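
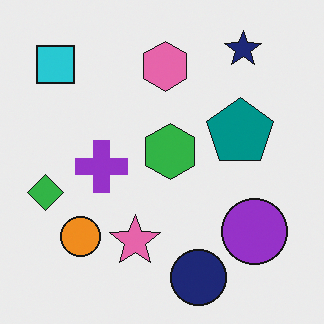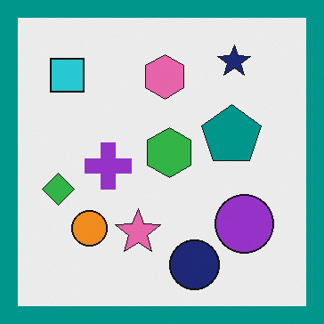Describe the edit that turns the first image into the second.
The second image is the first framed with a teal border.

A solid teal frame runs around the edge of the second image, with the content slightly shrunk inside it.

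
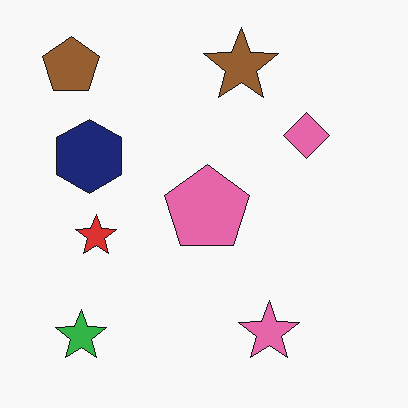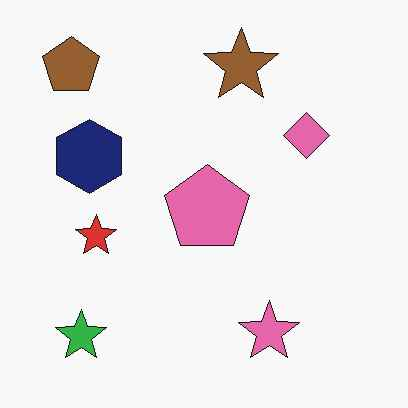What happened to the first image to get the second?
JPEG-compressed with visible artifacts.

Blocky 8×8 compression artifacts appear around shape edges and the flat background shows ringing — characteristic JPEG degradation.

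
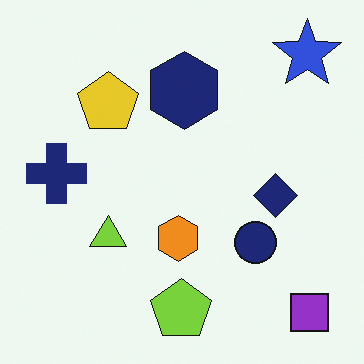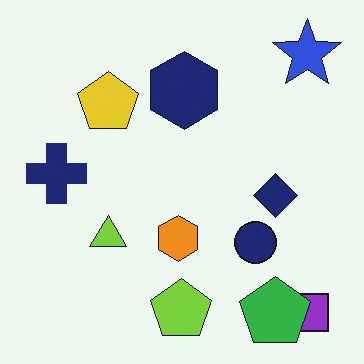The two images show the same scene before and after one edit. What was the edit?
This is the original image overlaid with an additional green pentagon.

A green pentagon appears in the second image that is absent from the first.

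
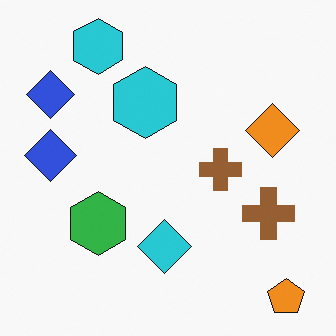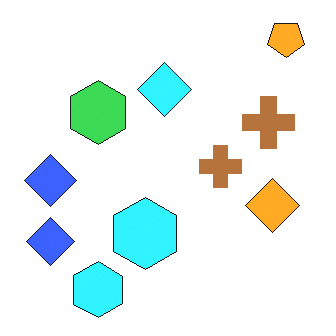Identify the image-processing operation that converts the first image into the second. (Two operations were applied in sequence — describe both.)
The transformation is: flipped vertically (top ↔ bottom), then brightened a little.

The orange pentagon is in the bottom-right of the first image and the top-right of the second — shapes on opposite sides of the horizontal midline have swapped in a mirror flip. Every pixel — background and shapes alike — is uniformly brightened.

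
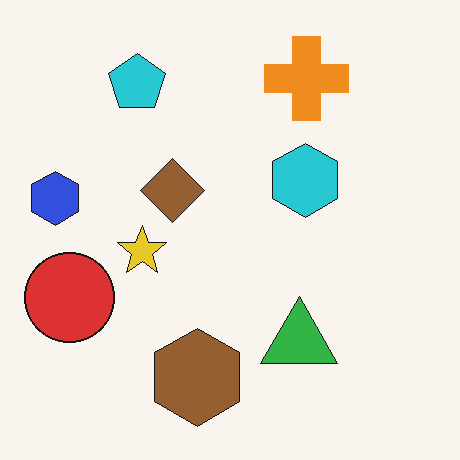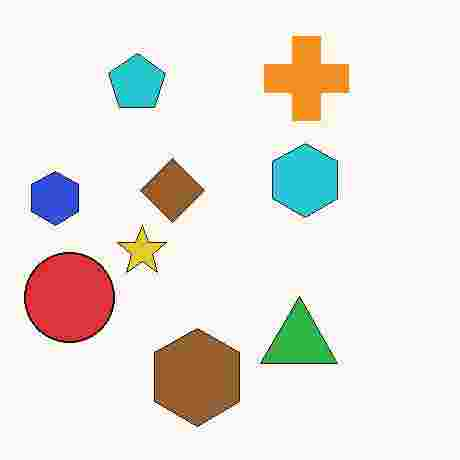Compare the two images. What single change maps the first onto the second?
This is the original image heavily JPEG-compressed with obvious blocking artifacts.

Blocky 8×8 compression artifacts appear around shape edges and the flat background shows ringing — characteristic JPEG degradation.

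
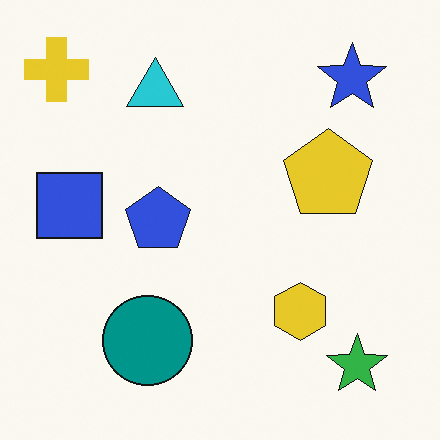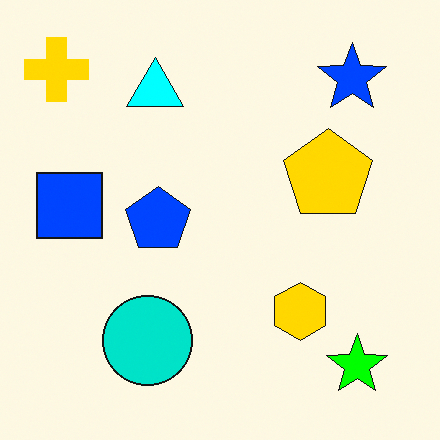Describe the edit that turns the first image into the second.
The second image is the first heavily oversaturated.

All colors are more vivid — a global saturation change.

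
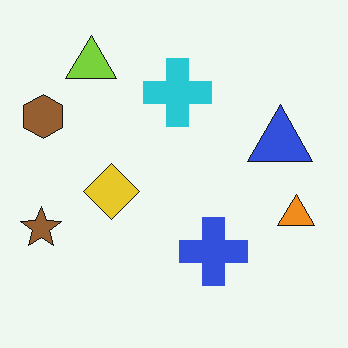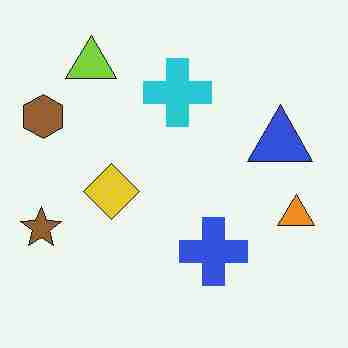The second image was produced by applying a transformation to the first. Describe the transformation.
It was degraded with heavy JPEG compression.

Blocky 8×8 compression artifacts appear around shape edges and the flat background shows ringing — characteristic JPEG degradation.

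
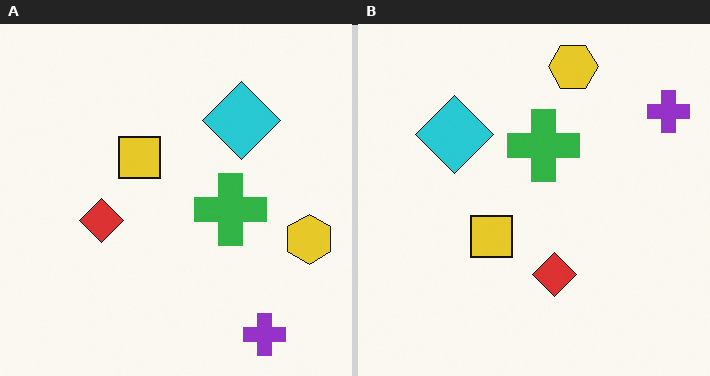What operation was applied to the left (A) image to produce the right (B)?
Rotated 90° counter-clockwise.

The purple cross sits in the bottom-right of the left (A) image and the top-right of the right (B) — consistent with a whole-image 90° counter-clockwise rotation.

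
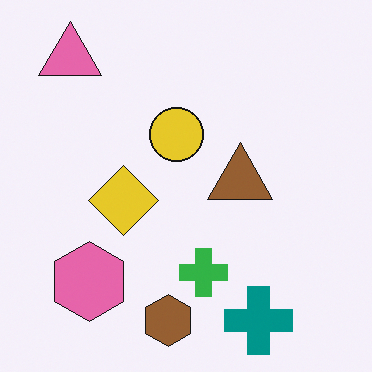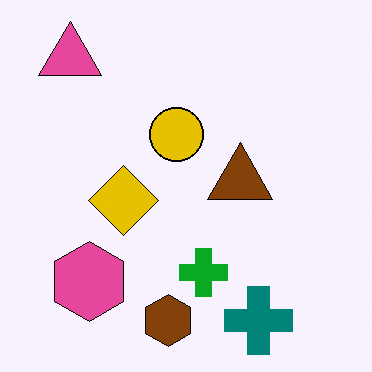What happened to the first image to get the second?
The image was given slightly increased contrast.

Tones are pushed away from mid-grey across the whole image — a global contrast change.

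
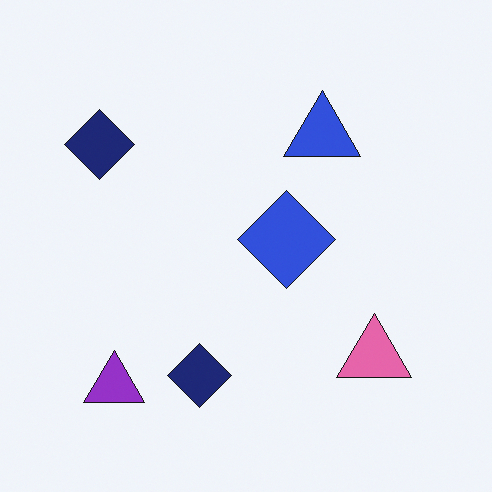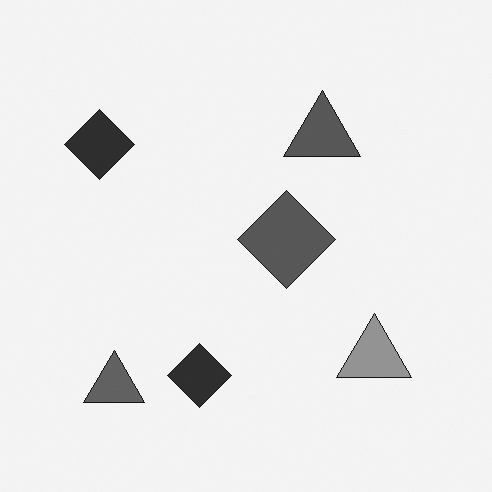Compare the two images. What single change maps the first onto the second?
The image was converted to grayscale.

All color is removed — every shape is now a shade of grey.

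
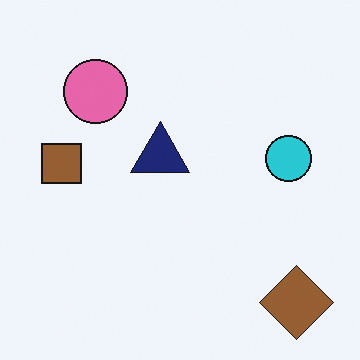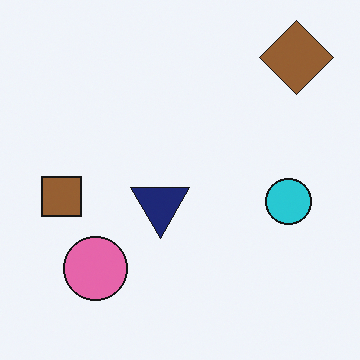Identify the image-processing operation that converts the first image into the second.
This is the original image flipped vertically (top ↔ bottom).

The brown diamond is in the bottom-right of the first image and the top-right of the second — shapes on opposite sides of the horizontal midline have swapped in a mirror flip.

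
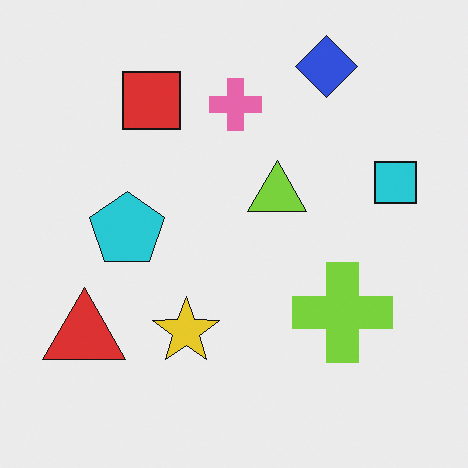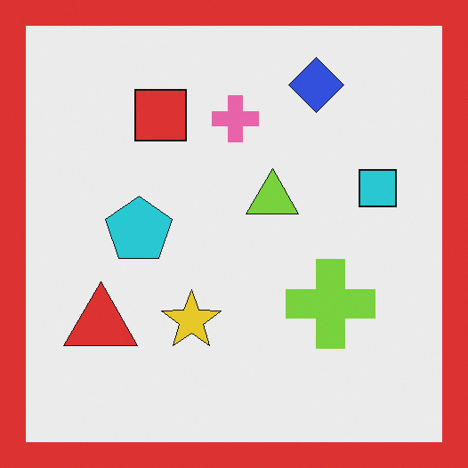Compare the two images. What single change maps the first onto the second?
Framed with a red border.

A solid red frame runs around the edge of the second image, with the content slightly shrunk inside it.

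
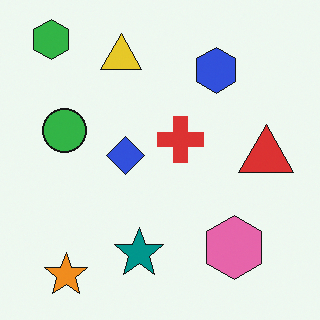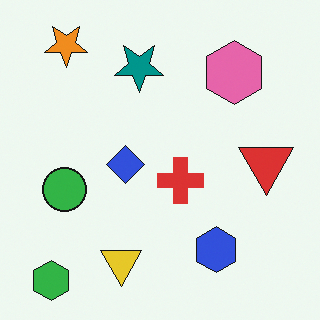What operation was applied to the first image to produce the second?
The transformation is: flipped vertically (top ↔ bottom).

The green hexagon is in the top-left of the first image and the bottom-left of the second — shapes on opposite sides of the horizontal midline have swapped in a mirror flip.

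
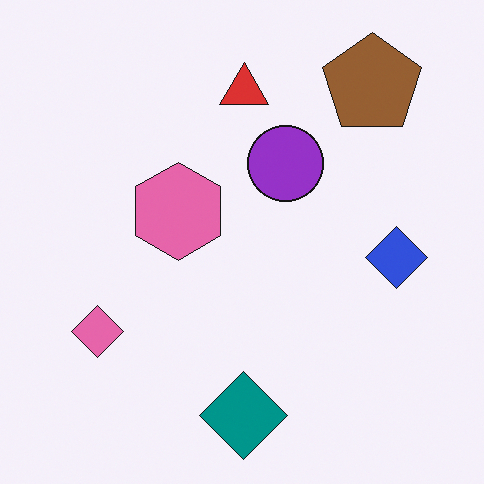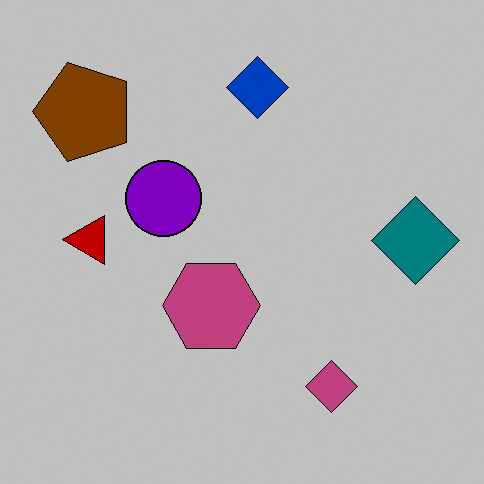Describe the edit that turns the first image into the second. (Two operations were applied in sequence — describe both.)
The second image is the first heavily posterized to just a handful of flat colors, then rotated 90° counter-clockwise.

Each flat color has snapped to a coarser quantized level — most visibly, the near-white background has dropped to a flat grey. The brown pentagon sits in the top-right of the first image and the top-left of the second — consistent with a whole-image 90° counter-clockwise rotation.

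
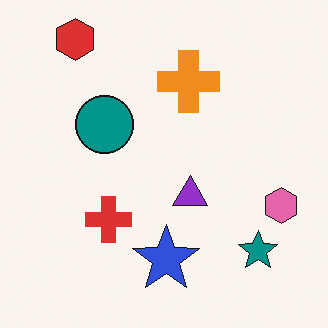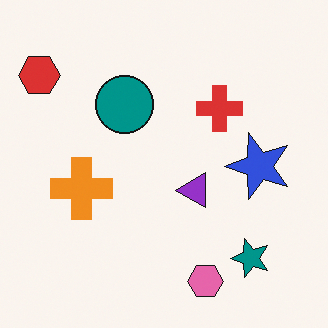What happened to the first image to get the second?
The second image is the first transposed (reflected across the top-left ↔ bottom-right diagonal).

Shapes have swapped their row and column positions — what was in the top-right is now in the bottom-left — a diagonal reflection.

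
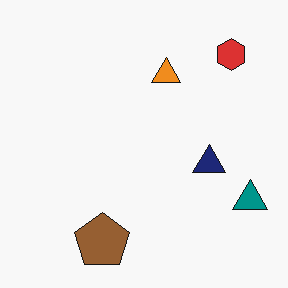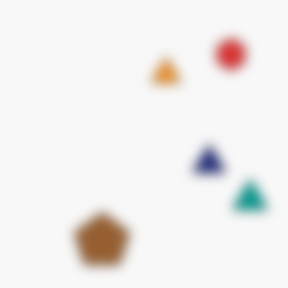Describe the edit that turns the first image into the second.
The image was heavily blurred.

Shape edges and outlines are uniformly softened across the whole image.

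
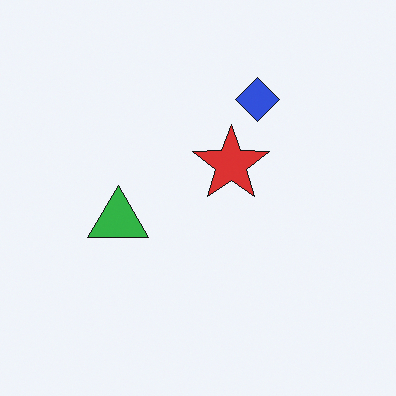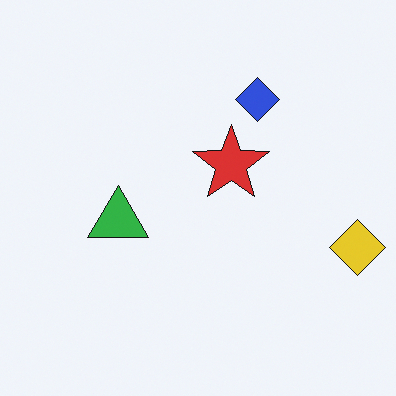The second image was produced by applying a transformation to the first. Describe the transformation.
The second image is the first overlaid with an additional yellow diamond.

A yellow diamond appears in the second image that is absent from the first.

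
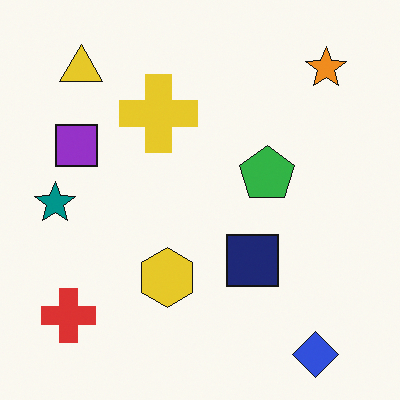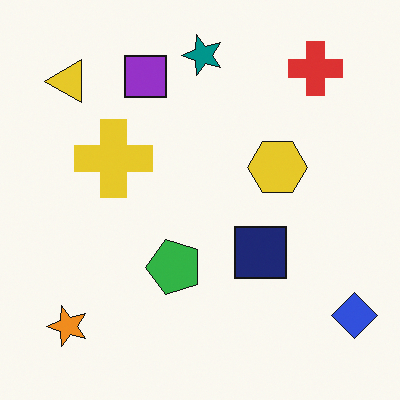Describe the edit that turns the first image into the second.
The second image is the first transposed (reflected across the top-left ↔ bottom-right diagonal).

Shapes have swapped their row and column positions — what was in the top-right is now in the bottom-left — a diagonal reflection.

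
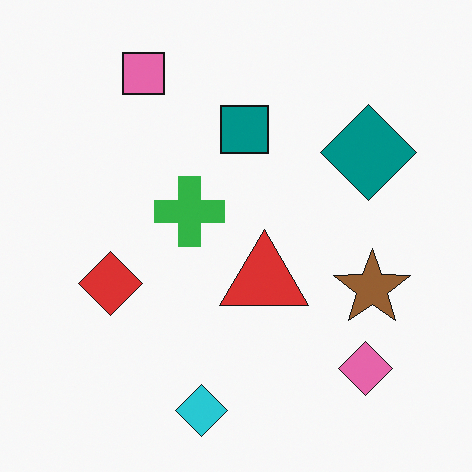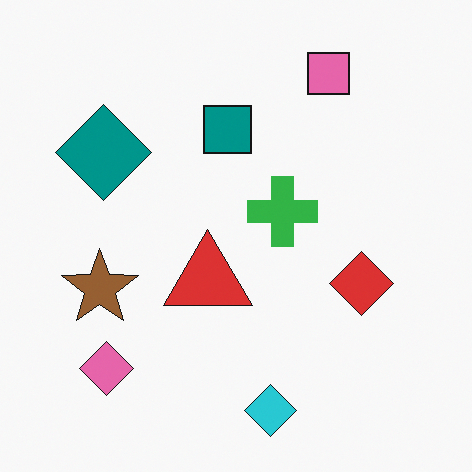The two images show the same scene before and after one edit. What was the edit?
It was flipped horizontally (left ↔ right).

The brown star is in the right of the first image and the left of the second — shapes on opposite sides of the vertical midline have swapped in a mirror flip.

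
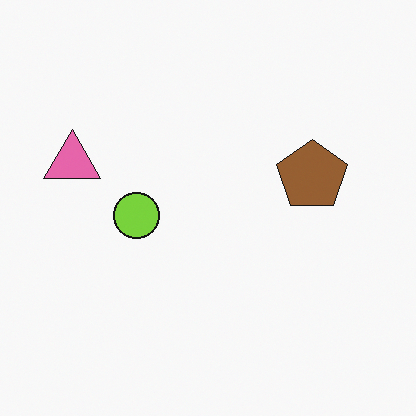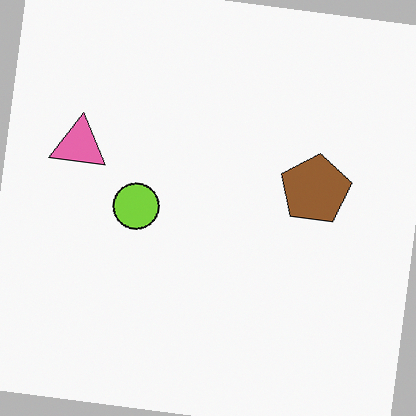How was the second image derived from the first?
It was rotated clockwise by a small amount.

Every shape is tilted by the same angle and the image corners show triangular fill wedges — a whole-image rotation by a non-right angle.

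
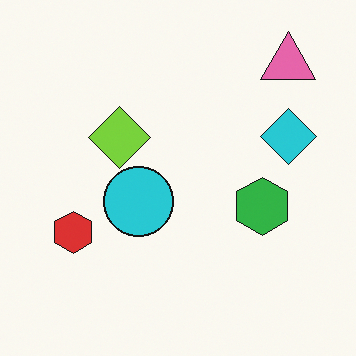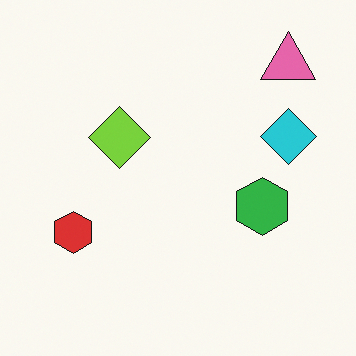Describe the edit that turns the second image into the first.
The image was overlaid with an additional cyan circle.

A cyan circle appears in the first image that is absent from the second.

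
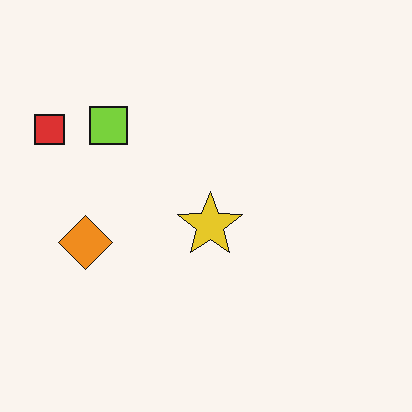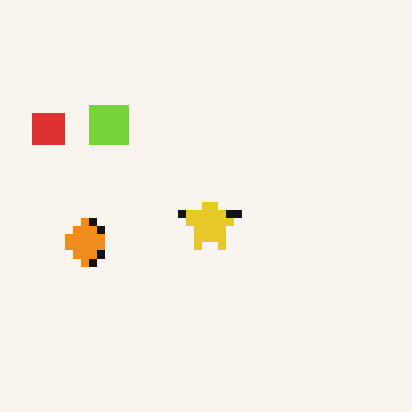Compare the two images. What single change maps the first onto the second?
The image was moderately pixelated.

Shapes are reduced to large square blocks; fine edges and outlines are lost — a downscale-then-upscale (mosaic) effect.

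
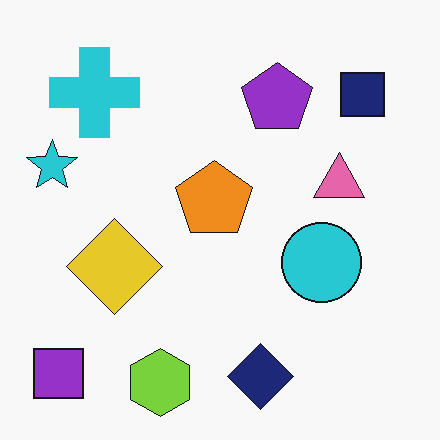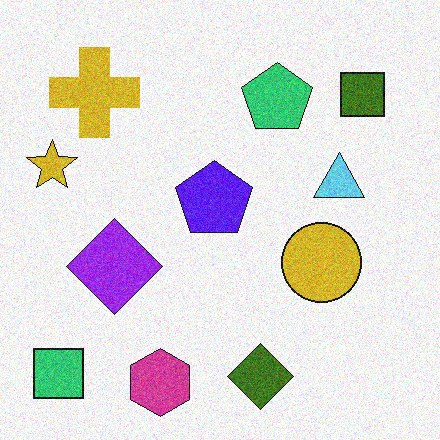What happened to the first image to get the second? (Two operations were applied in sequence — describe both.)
The image was hue-shifted by a large amount, then degraded with moderate additive noise.

Every shape's color has rotated by the same amount around the hue wheel — a uniform hue shift. Random speckle covers the whole image, including the flat background.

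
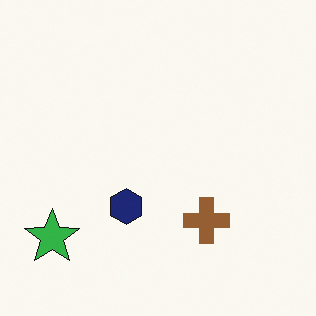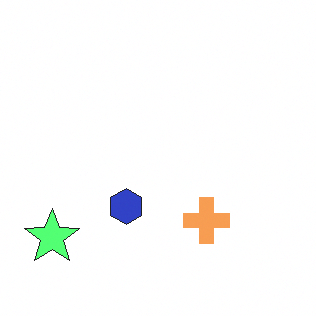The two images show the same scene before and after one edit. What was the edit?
This is the original image brightened a lot.

Every pixel — background and shapes alike — is uniformly brightened.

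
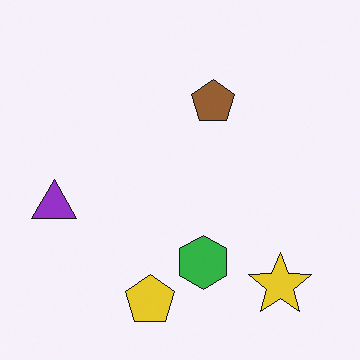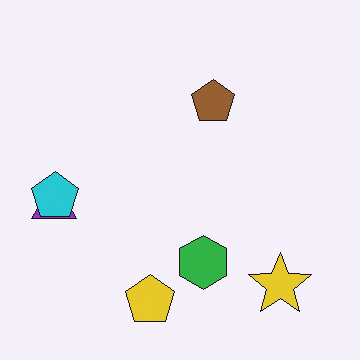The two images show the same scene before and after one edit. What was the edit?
This is the original image overlaid with an additional cyan pentagon.

A cyan pentagon appears in the second image that is absent from the first.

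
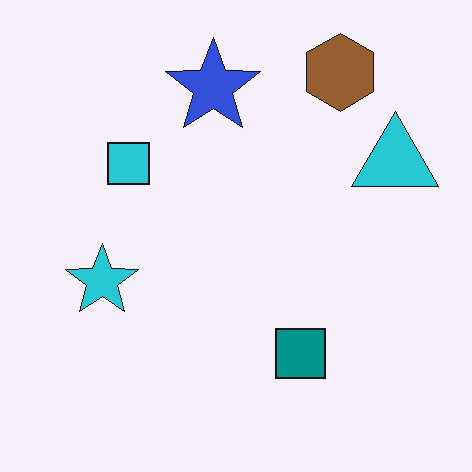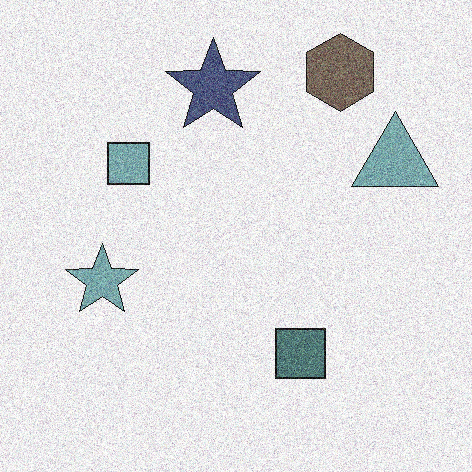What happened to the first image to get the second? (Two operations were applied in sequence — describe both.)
This is the original image degraded with heavy additive noise, then made much more muted (saturation change).

Random speckle covers the whole image, including the flat background. All colors are more muted and greyish — a global saturation change.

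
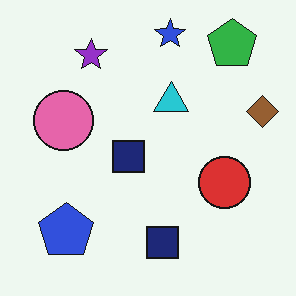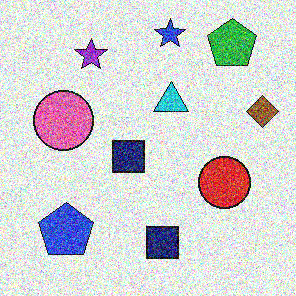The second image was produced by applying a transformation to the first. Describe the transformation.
The image was degraded with heavy additive noise.

Random speckle covers the whole image, including the flat background.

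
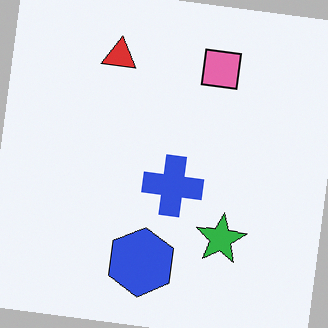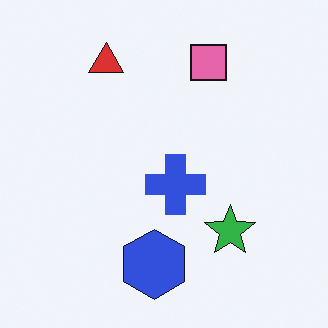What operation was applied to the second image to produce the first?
Rotated clockwise by a slight angle.

Every shape is tilted by the same angle and the image corners show triangular fill wedges — a whole-image rotation by a non-right angle.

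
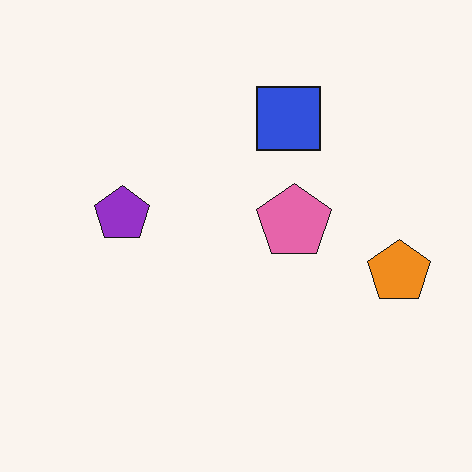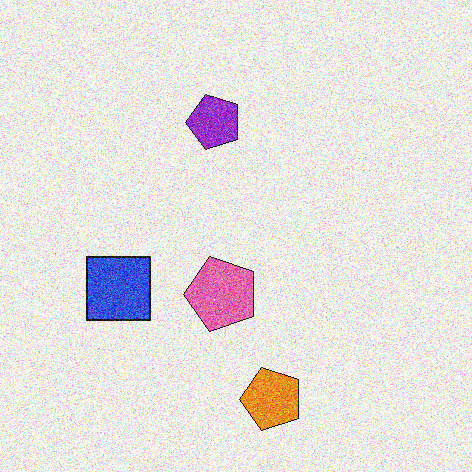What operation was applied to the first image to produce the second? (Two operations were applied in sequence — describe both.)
The transformation is: transposed (reflected across the top-left ↔ bottom-right diagonal), then degraded with a thick layer of grain.

Shapes have swapped their row and column positions — what was in the top-right is now in the bottom-left — a diagonal reflection. Random speckle covers the whole image, including the flat background.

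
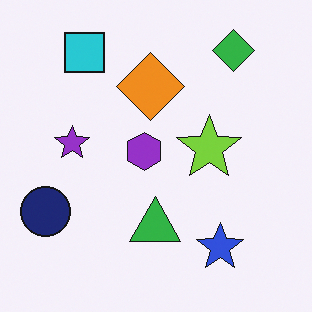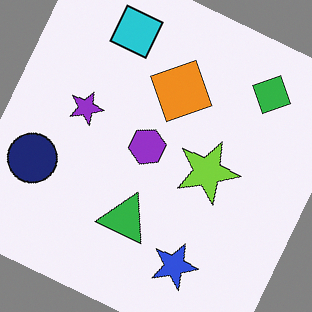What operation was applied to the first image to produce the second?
This is the original image rotated clockwise by a moderate amount.

Every shape is tilted by the same angle and the image corners show triangular fill wedges — a whole-image rotation by a non-right angle.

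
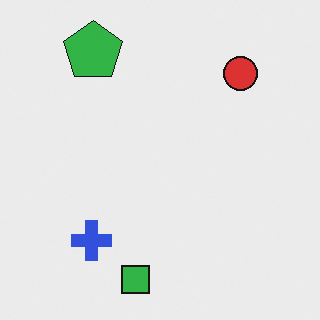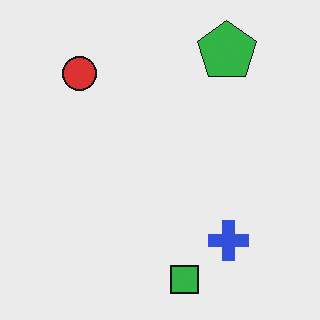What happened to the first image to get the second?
The image was flipped horizontally (left ↔ right).

The red circle is in the top-right of the first image and the top-left of the second — shapes on opposite sides of the vertical midline have swapped in a mirror flip.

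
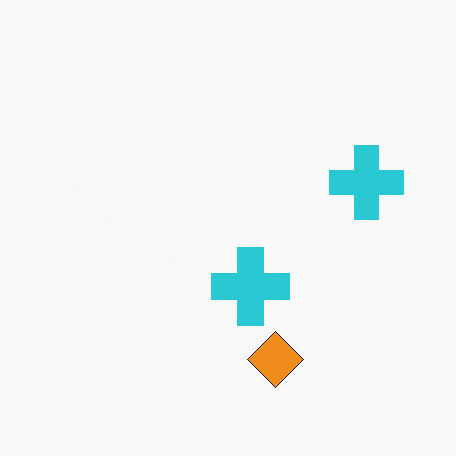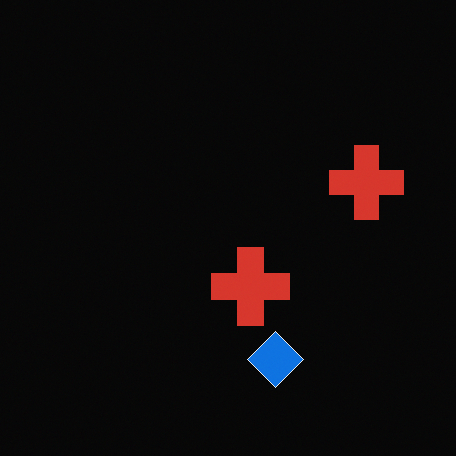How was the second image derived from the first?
Color-inverted (negative).

The light background has become dark and every shape's color is its complement — a photographic negative.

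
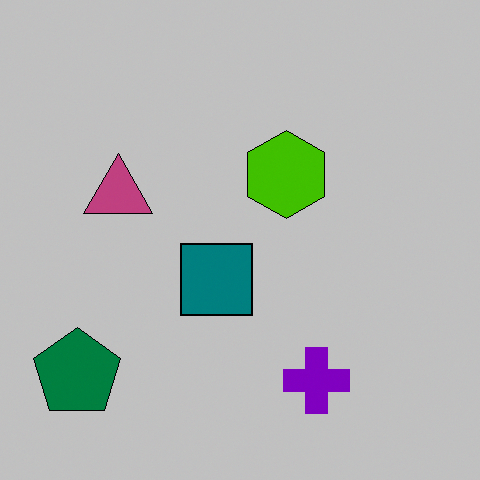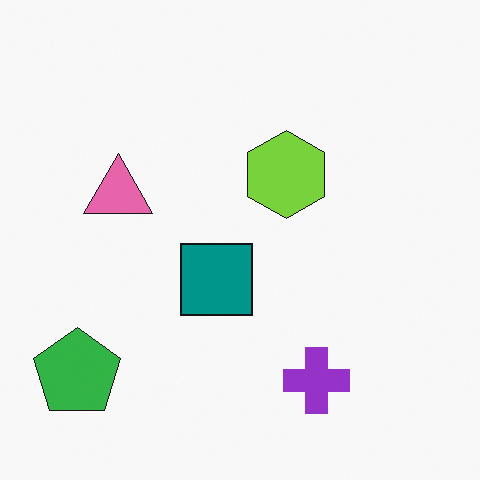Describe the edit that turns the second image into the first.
This is the original image aggressively posterized.

Each flat color has snapped to a coarser quantized level — most visibly, the near-white background has dropped to a flat grey.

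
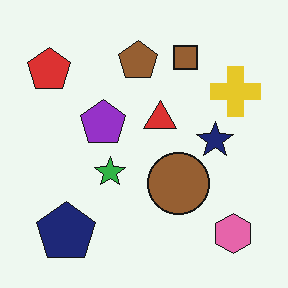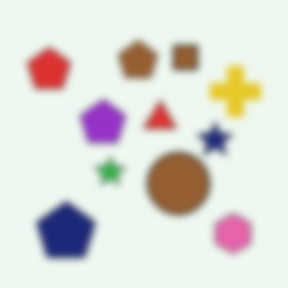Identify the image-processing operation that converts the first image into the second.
The transformation is: noticeably gaussian-blurred.

Shape edges and outlines are uniformly softened across the whole image.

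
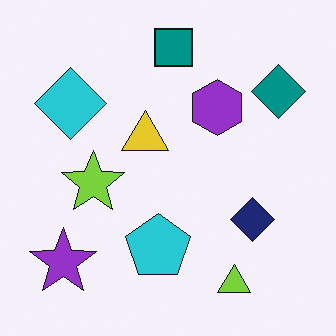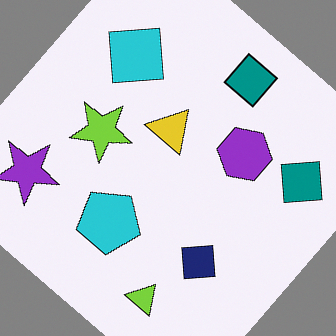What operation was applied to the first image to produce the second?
This is the original image rotated clockwise by a large amount — several tens of degrees.

Every shape is tilted by the same angle and the image corners show triangular fill wedges — a whole-image rotation by a non-right angle.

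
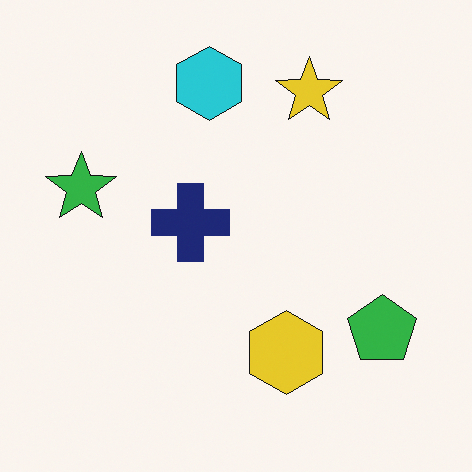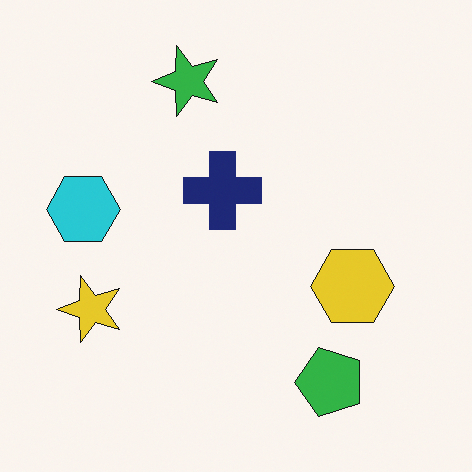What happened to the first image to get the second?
The image was transposed (reflected across the top-left ↔ bottom-right diagonal).

Shapes have swapped their row and column positions — what was in the top-right is now in the bottom-left — a diagonal reflection.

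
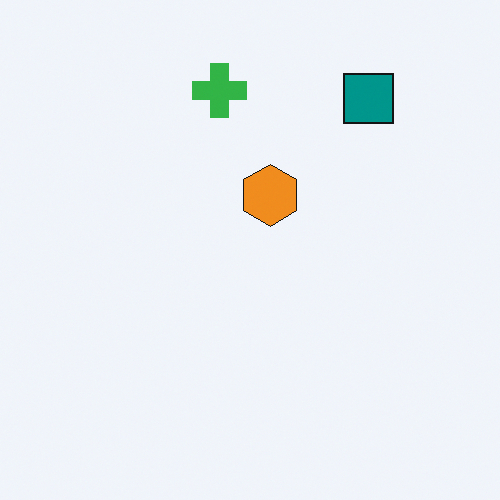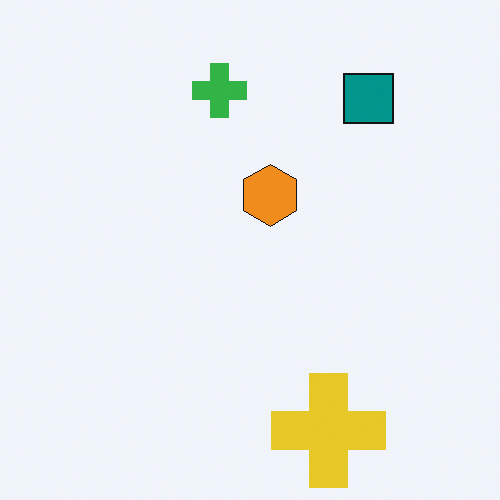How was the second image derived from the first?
The image was overlaid with an additional yellow cross.

A yellow cross appears in the second image that is absent from the first.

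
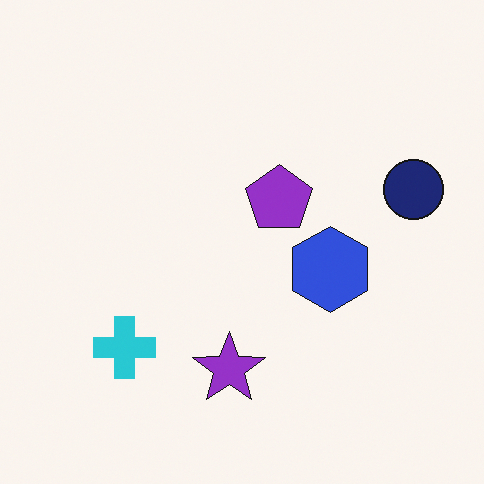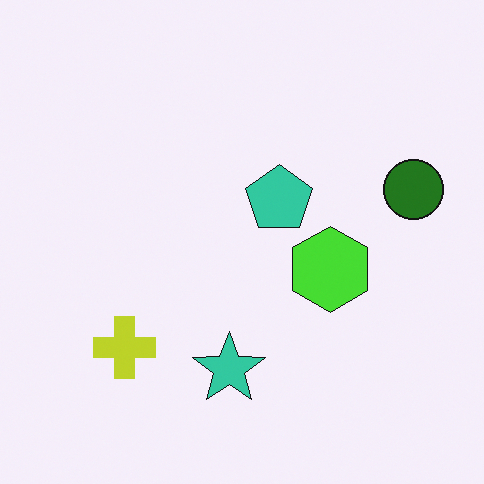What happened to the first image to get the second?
The second image is the first hue-shifted by a large amount.

Every shape's color has rotated by the same amount around the hue wheel — a uniform hue shift.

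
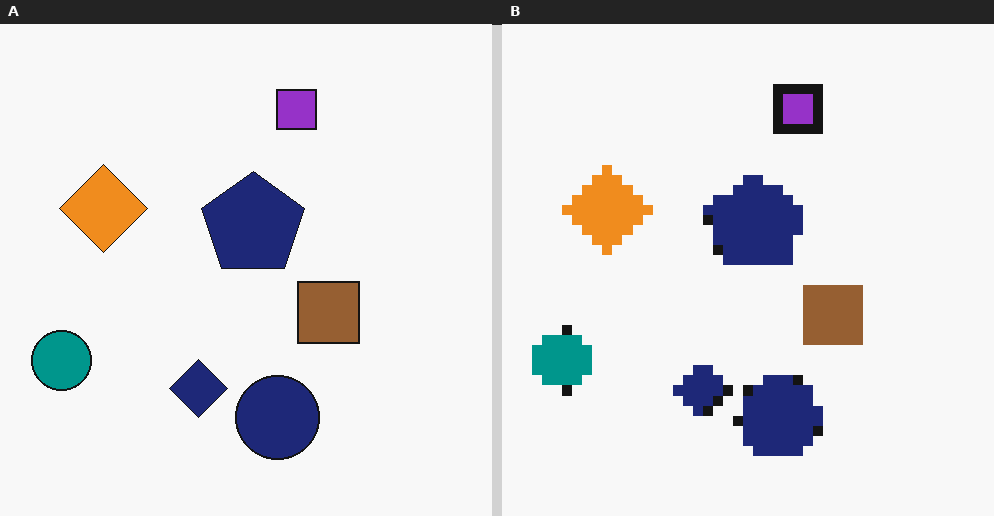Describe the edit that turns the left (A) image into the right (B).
The right (B) image is the left (A) coarsely pixelated.

Shapes are reduced to large square blocks; fine edges and outlines are lost — a downscale-then-upscale (mosaic) effect.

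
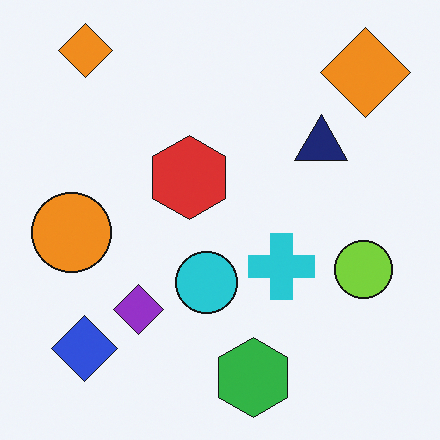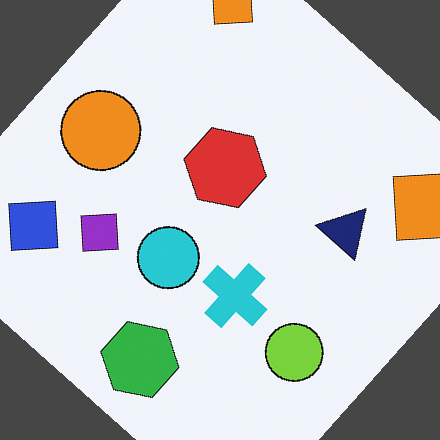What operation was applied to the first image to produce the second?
Rotated clockwise by a large amount — several tens of degrees.

Every shape is tilted by the same angle and the image corners show triangular fill wedges — a whole-image rotation by a non-right angle.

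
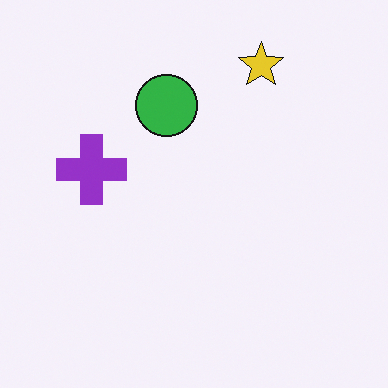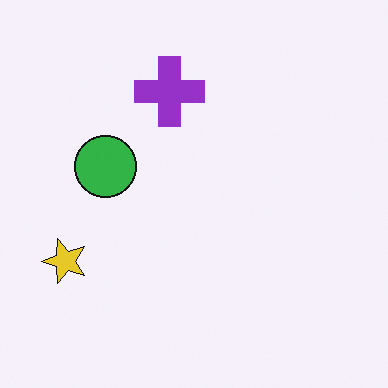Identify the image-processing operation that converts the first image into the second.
It was transposed (reflected across the top-left ↔ bottom-right diagonal).

Shapes have swapped their row and column positions — what was in the top-right is now in the bottom-left — a diagonal reflection.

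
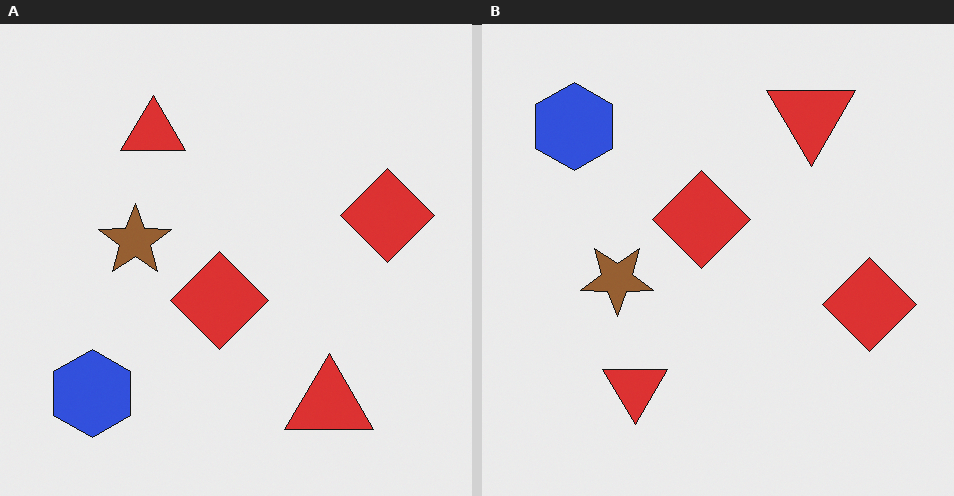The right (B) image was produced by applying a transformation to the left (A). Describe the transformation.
This is the original image flipped vertically (top ↔ bottom).

The blue hexagon is in the bottom-left of the left (A) image and the top-left of the right (B) — shapes on opposite sides of the horizontal midline have swapped in a mirror flip.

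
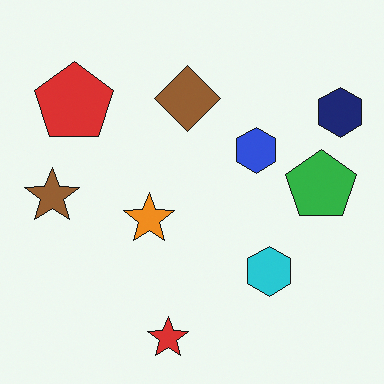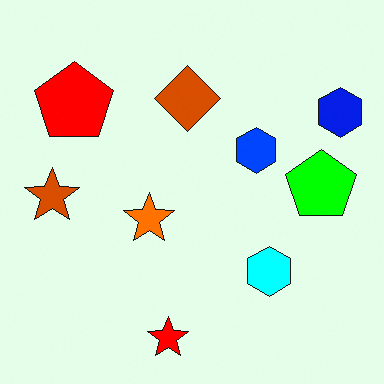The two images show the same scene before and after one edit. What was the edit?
It was heavily oversaturated.

All colors are more vivid — a global saturation change.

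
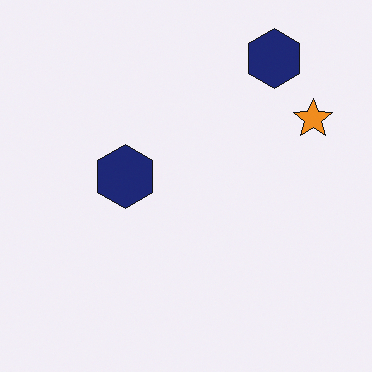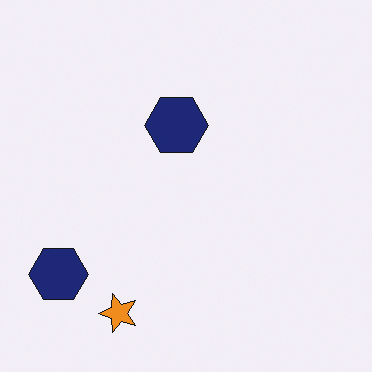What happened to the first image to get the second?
Transposed (reflected across the top-left ↔ bottom-right diagonal).

Shapes have swapped their row and column positions — what was in the top-right is now in the bottom-left — a diagonal reflection.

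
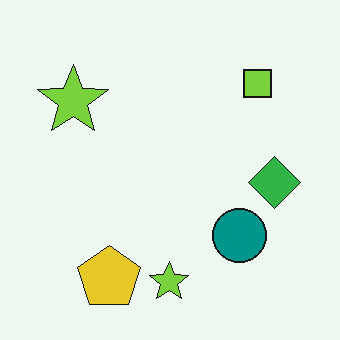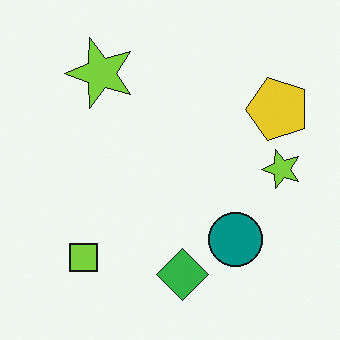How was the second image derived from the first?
It was transposed (reflected across the top-left ↔ bottom-right diagonal).

Shapes have swapped their row and column positions — what was in the top-right is now in the bottom-left — a diagonal reflection.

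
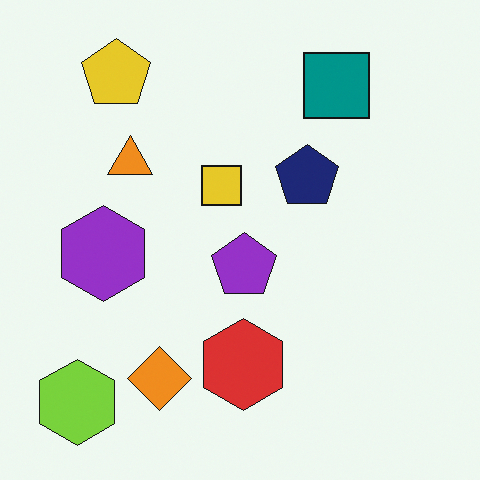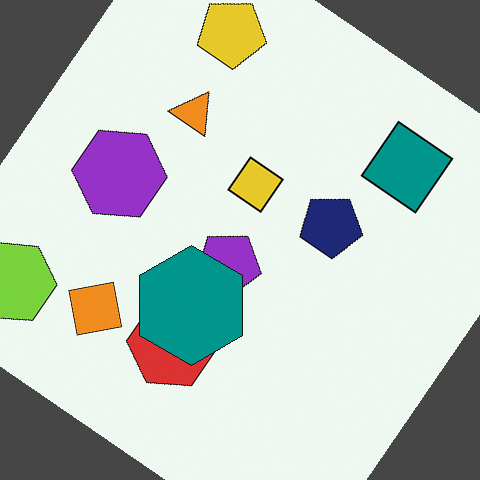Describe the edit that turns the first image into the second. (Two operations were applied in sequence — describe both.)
Rotated clockwise by a large amount — several tens of degrees, then overlaid with an additional teal hexagon.

Every shape is tilted by the same angle and the image corners show triangular fill wedges — a whole-image rotation by a non-right angle. A teal hexagon appears in the second image that is absent from the first.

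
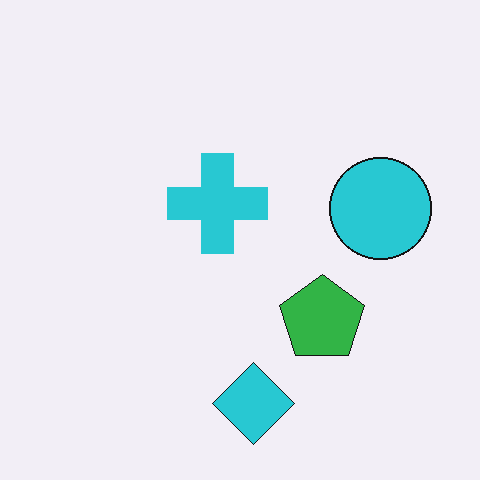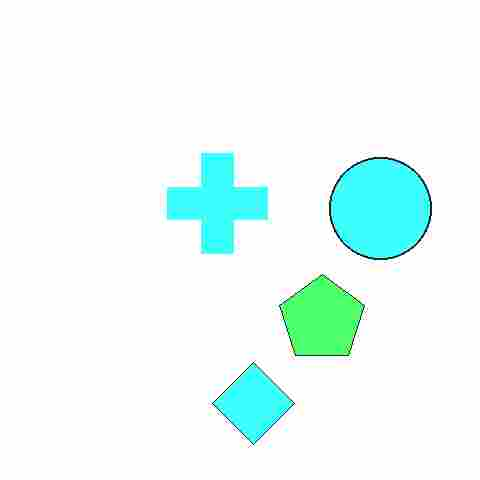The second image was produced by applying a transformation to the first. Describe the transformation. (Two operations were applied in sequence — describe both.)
It was substantially brightened, then degraded with heavy JPEG compression.

Every pixel — background and shapes alike — is uniformly brightened. Blocky 8×8 compression artifacts appear around shape edges and the flat background shows ringing — characteristic JPEG degradation.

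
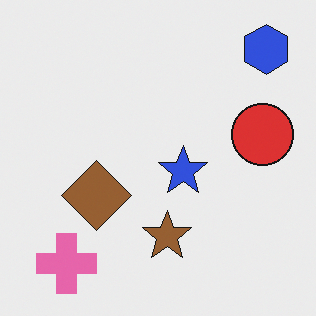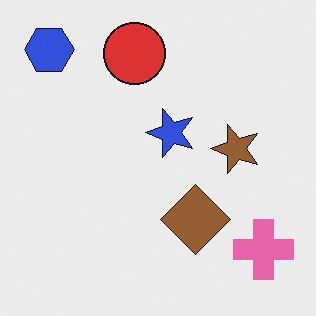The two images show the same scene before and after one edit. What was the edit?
Rotated 90° counter-clockwise.

The blue hexagon sits in the top-right of the first image and the top-left of the second — consistent with a whole-image 90° counter-clockwise rotation.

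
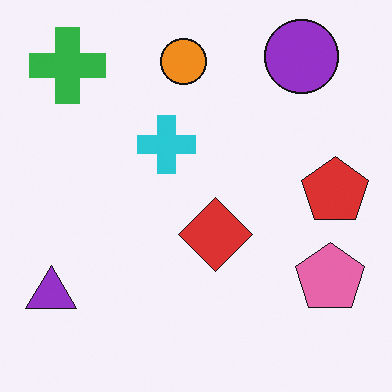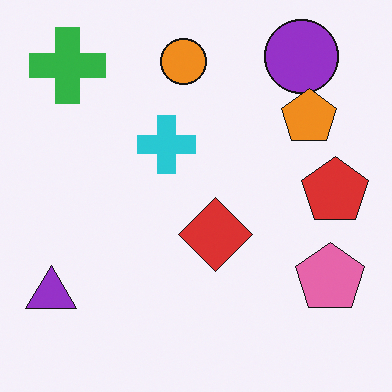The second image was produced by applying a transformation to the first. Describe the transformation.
It was overlaid with an additional orange pentagon.

An orange pentagon appears in the second image that is absent from the first.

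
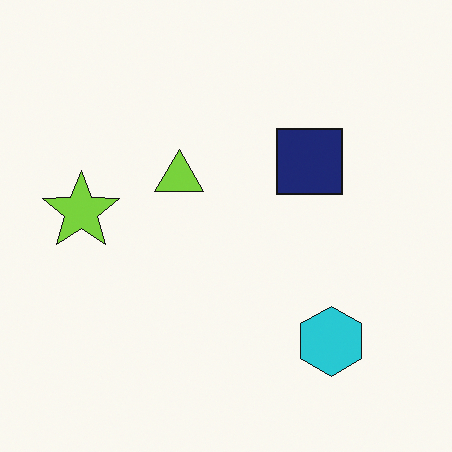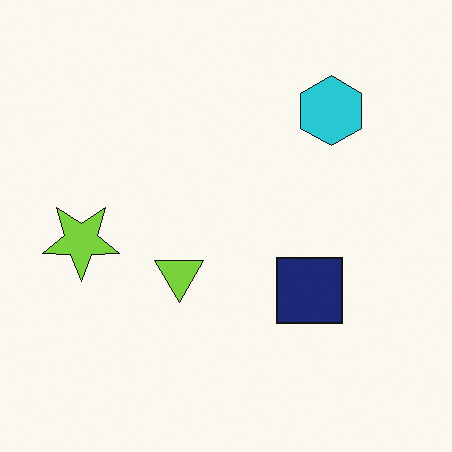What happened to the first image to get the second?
This is the original image flipped vertically (top ↔ bottom).

The cyan hexagon is in the bottom-right of the first image and the top-right of the second — shapes on opposite sides of the horizontal midline have swapped in a mirror flip.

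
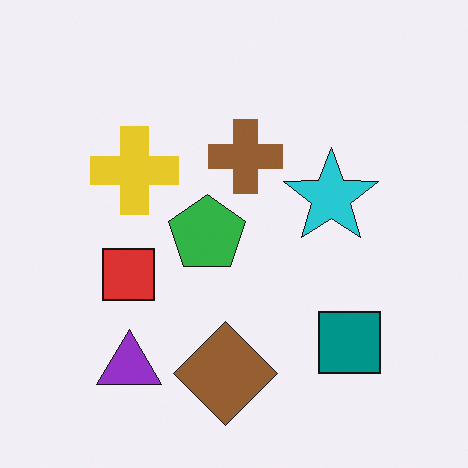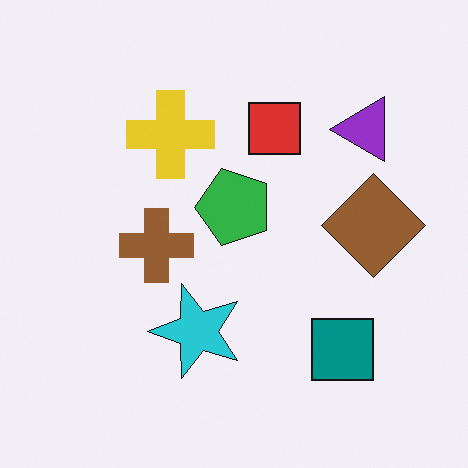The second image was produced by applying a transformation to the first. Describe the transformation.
It was transposed (reflected across the top-left ↔ bottom-right diagonal).

Shapes have swapped their row and column positions — what was in the top-right is now in the bottom-left — a diagonal reflection.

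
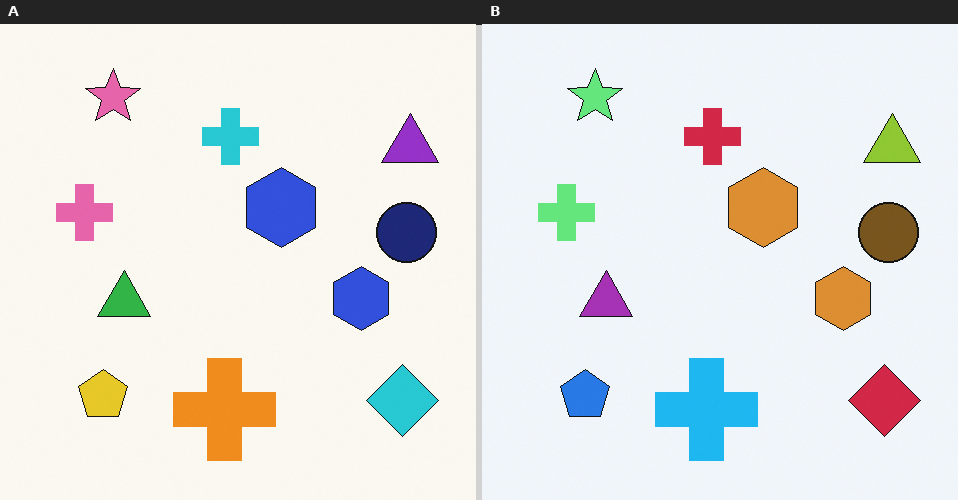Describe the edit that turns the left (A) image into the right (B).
This is the original image hue-shifted through roughly half the color wheel.

Every shape's color has rotated by the same amount around the hue wheel — a uniform hue shift.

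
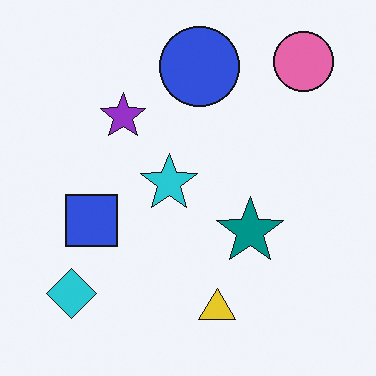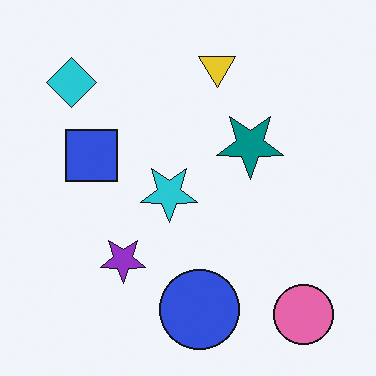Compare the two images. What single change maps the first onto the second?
The second image is the first flipped vertically (top ↔ bottom).

The pink circle is in the top-right of the first image and the bottom-right of the second — shapes on opposite sides of the horizontal midline have swapped in a mirror flip.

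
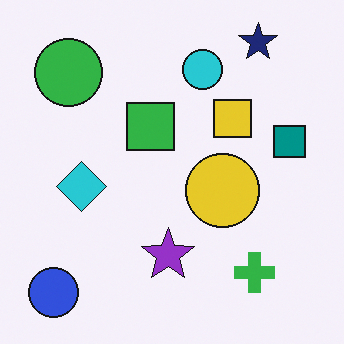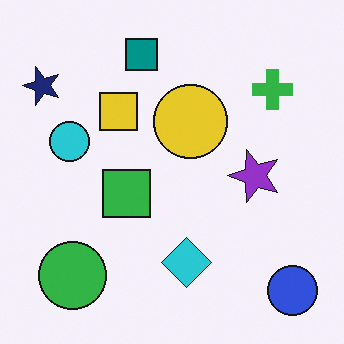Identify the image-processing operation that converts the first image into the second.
The transformation is: rotated 90° counter-clockwise.

The blue circle sits in the bottom-left of the first image and the bottom-right of the second — consistent with a whole-image 90° counter-clockwise rotation.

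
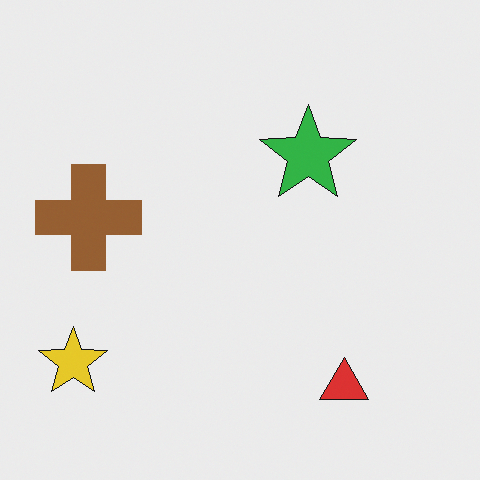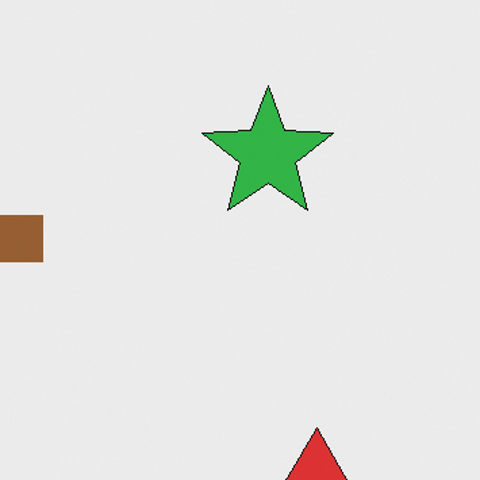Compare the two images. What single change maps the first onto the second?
The second image is the first cropped slightly and scaled back up.

The visible shapes are larger and the field of view is narrower; shapes near the original edges may be partly or wholly outside the frame — a crop-and-rescale.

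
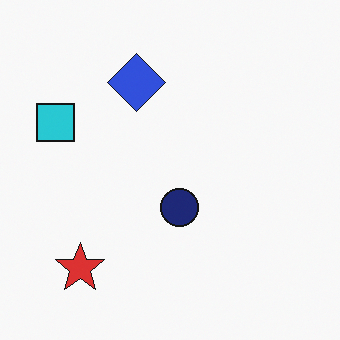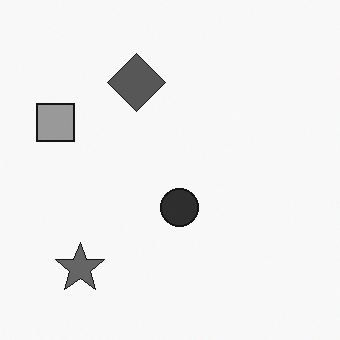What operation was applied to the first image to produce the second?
The image was converted to grayscale.

All color is removed — every shape is now a shade of grey.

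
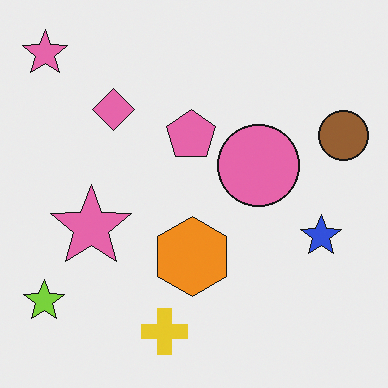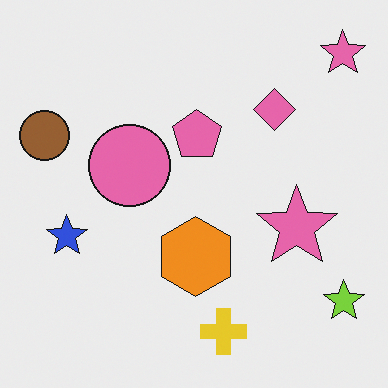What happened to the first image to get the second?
The image was flipped horizontally (left ↔ right).

The lime star is in the bottom-left of the first image and the bottom-right of the second — shapes on opposite sides of the vertical midline have swapped in a mirror flip.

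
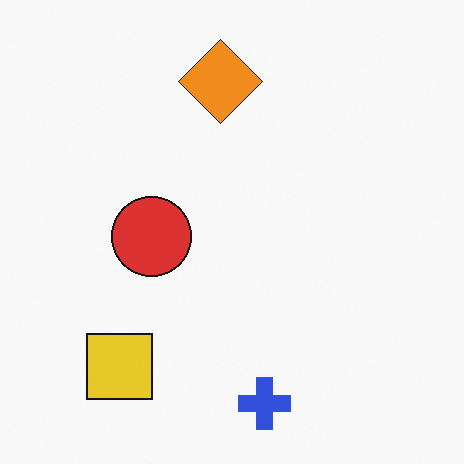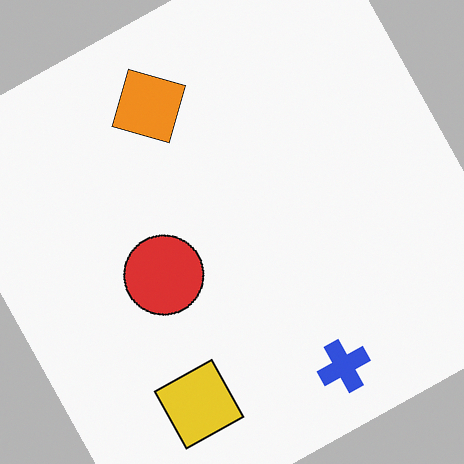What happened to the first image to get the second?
The second image is the first rotated counter-clockwise by a clearly visible amount.

Every shape is tilted by the same angle and the image corners show triangular fill wedges — a whole-image rotation by a non-right angle.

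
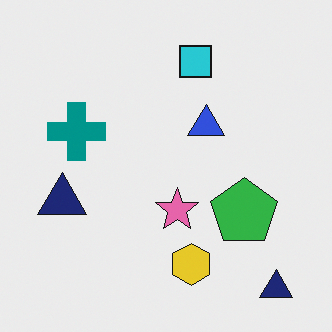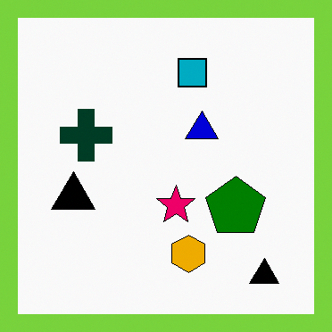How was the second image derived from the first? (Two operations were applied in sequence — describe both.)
The transformation is: given much higher contrast, then framed with a lime border.

Tones are pushed away from mid-grey across the whole image — a global contrast change. A solid lime frame runs around the edge of the second image, with the content slightly shrunk inside it.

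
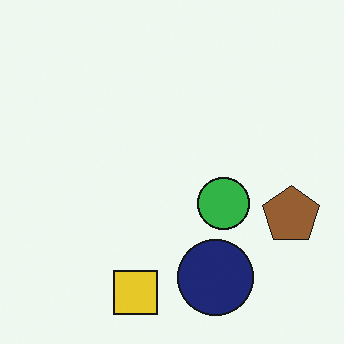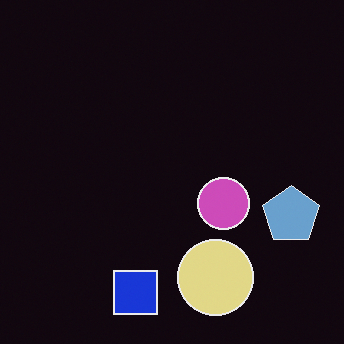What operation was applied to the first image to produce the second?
This is the original image color-inverted (negative).

The light background has become dark and every shape's color is its complement — a photographic negative.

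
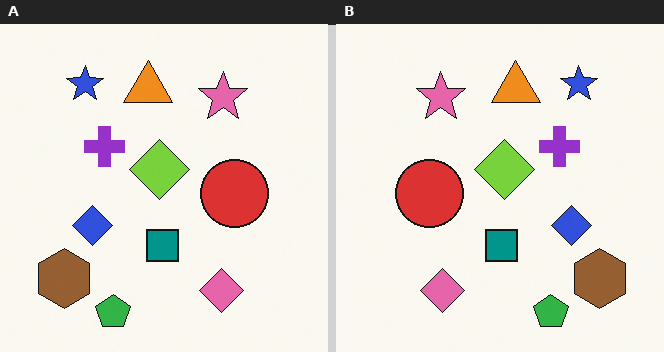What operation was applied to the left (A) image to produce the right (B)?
It was flipped horizontally (left ↔ right).

The brown hexagon is in the bottom-left of the left (A) image and the bottom-right of the right (B) — shapes on opposite sides of the vertical midline have swapped in a mirror flip.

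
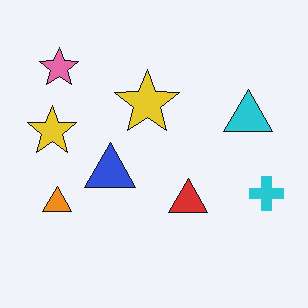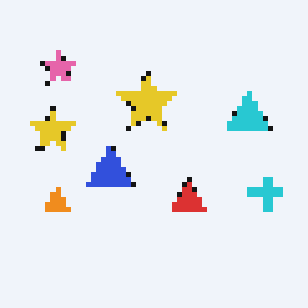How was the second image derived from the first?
This is the original image mildly pixelated.

Shapes are reduced to large square blocks; fine edges and outlines are lost — a downscale-then-upscale (mosaic) effect.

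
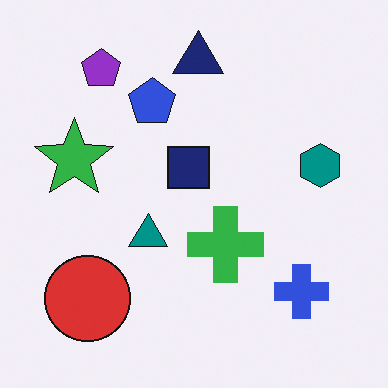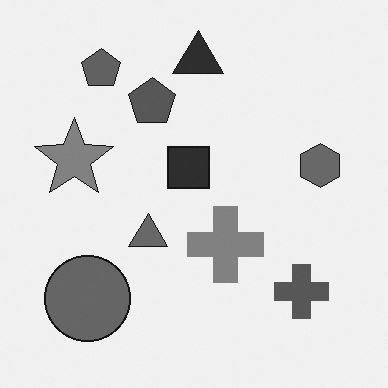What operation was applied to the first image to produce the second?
It was converted to grayscale.

All color is removed — every shape is now a shade of grey.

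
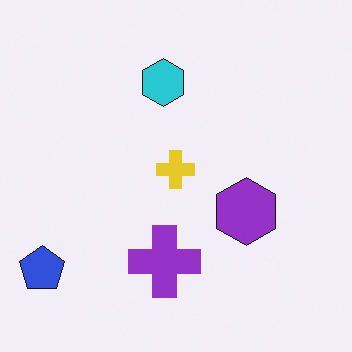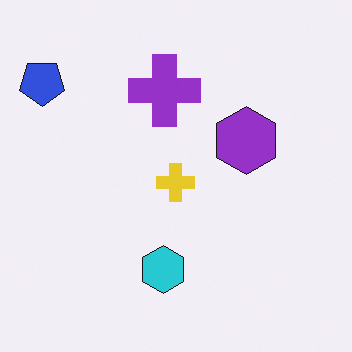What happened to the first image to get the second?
Flipped vertically (top ↔ bottom).

The cyan hexagon is in the top of the first image and the bottom of the second — shapes on opposite sides of the horizontal midline have swapped in a mirror flip.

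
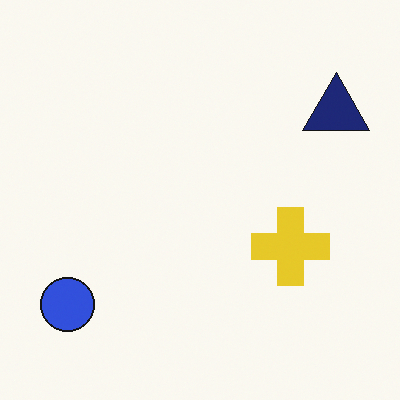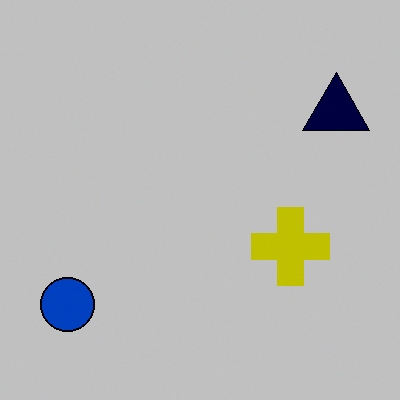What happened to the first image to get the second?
Aggressively posterized.

Each flat color has snapped to a coarser quantized level — most visibly, the near-white background has dropped to a flat grey.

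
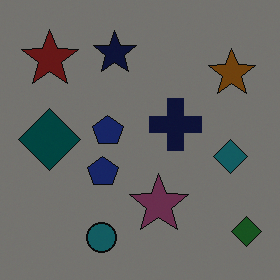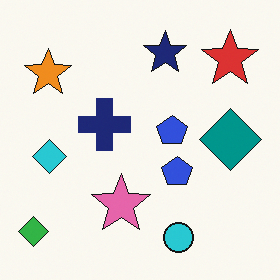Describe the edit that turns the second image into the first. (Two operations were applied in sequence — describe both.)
The transformation is: noticeably darkened, then flipped horizontally (left ↔ right).

Every pixel — background and shapes alike — is uniformly darkened. The green diamond is in the bottom-left of the second image and the bottom-right of the first — shapes on opposite sides of the vertical midline have swapped in a mirror flip.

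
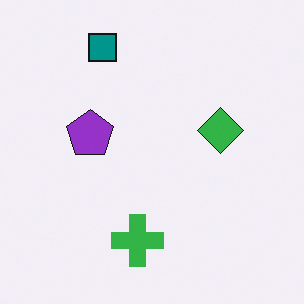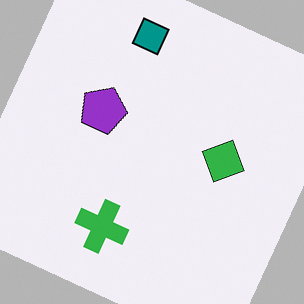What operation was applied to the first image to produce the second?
It was rotated clockwise by a clearly visible amount.

Every shape is tilted by the same angle and the image corners show triangular fill wedges — a whole-image rotation by a non-right angle.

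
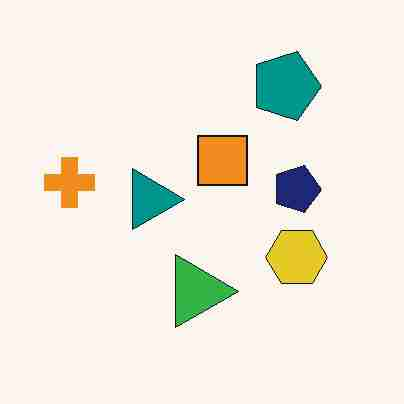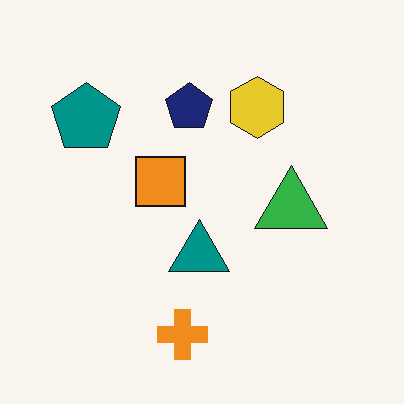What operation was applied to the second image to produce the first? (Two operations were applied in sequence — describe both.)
This is the original image rotated 90° clockwise, then heavily JPEG-compressed with obvious blocking artifacts.

The teal pentagon sits in the top-left of the second image and the top-right of the first — consistent with a whole-image 90° clockwise rotation. Blocky 8×8 compression artifacts appear around shape edges and the flat background shows ringing — characteristic JPEG degradation.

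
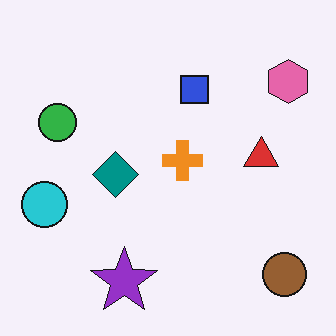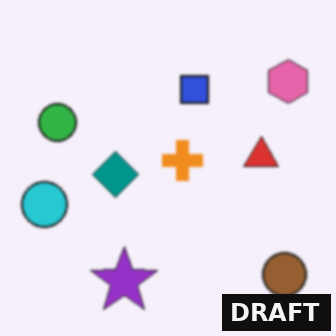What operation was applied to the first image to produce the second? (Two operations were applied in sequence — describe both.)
It was given a subtle gaussian blur, then watermarked with the text "DRAFT" in the lower-right corner.

Shape edges and outlines are uniformly softened across the whole image. A dark label reading "DRAFT" appears in the lower-right corner.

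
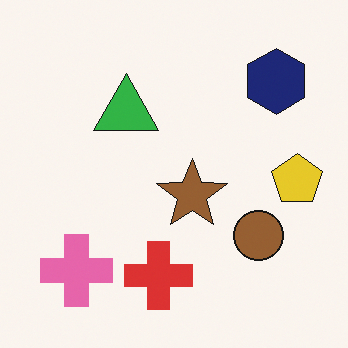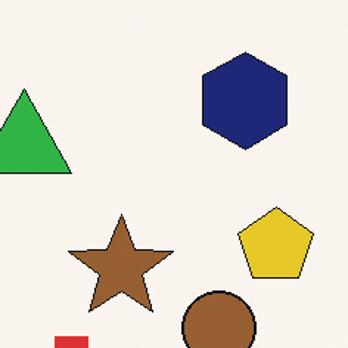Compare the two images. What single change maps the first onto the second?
The image was cropped to a modestly smaller region and rescaled.

The visible shapes are larger and the field of view is narrower; shapes near the original edges may be partly or wholly outside the frame — a crop-and-rescale.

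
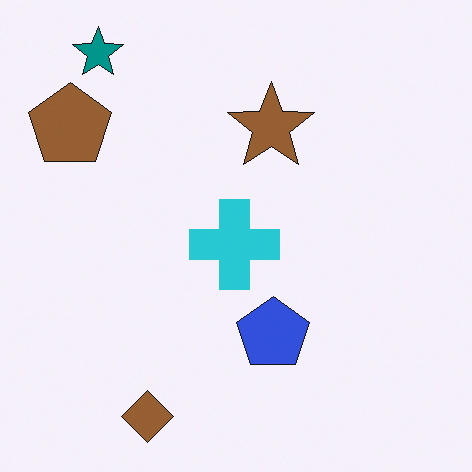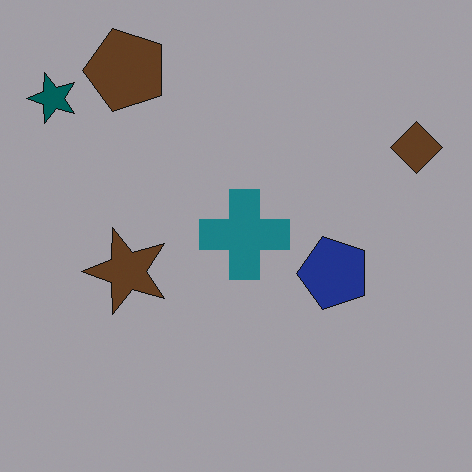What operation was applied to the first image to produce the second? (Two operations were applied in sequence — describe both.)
The second image is the first transposed (reflected across the top-left ↔ bottom-right diagonal), then darkened a lot.

Shapes have swapped their row and column positions — what was in the top-right is now in the bottom-left — a diagonal reflection. Every pixel — background and shapes alike — is uniformly darkened.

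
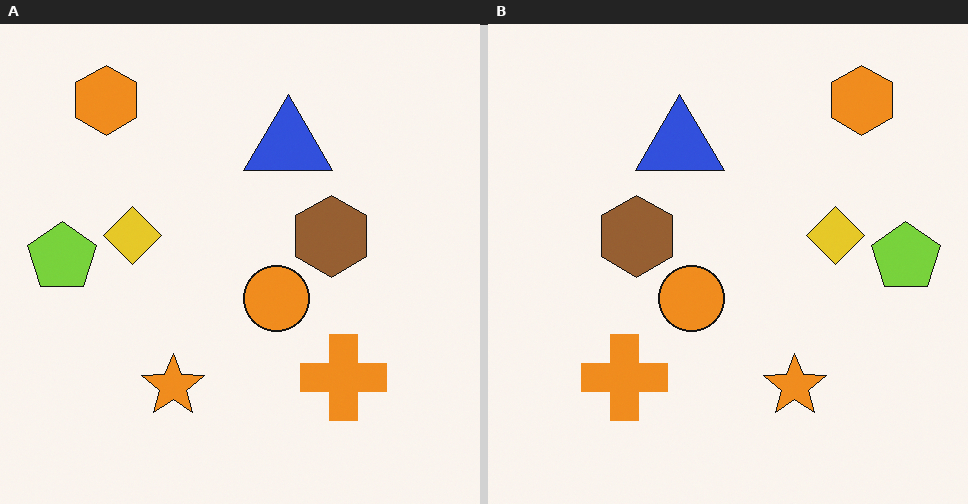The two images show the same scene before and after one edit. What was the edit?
This is the original image flipped horizontally (left ↔ right).

The lime pentagon is in the left of the left (A) image and the right of the right (B) — shapes on opposite sides of the vertical midline have swapped in a mirror flip.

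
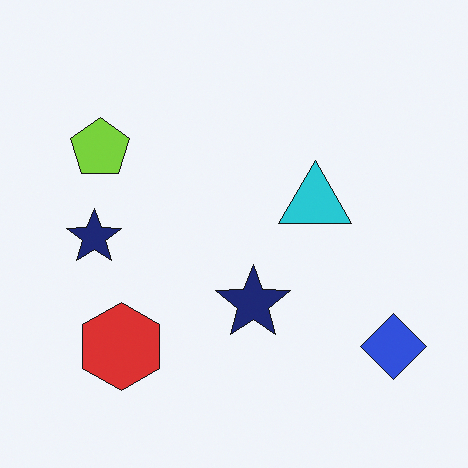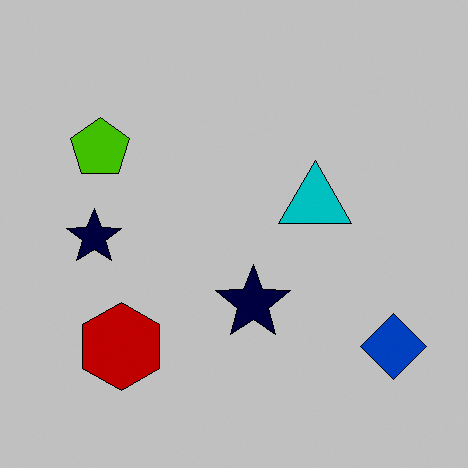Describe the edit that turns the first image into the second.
The transformation is: heavily posterized to just a handful of flat colors.

Each flat color has snapped to a coarser quantized level — most visibly, the near-white background has dropped to a flat grey.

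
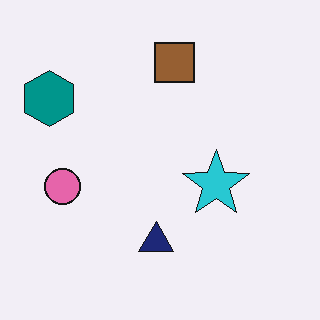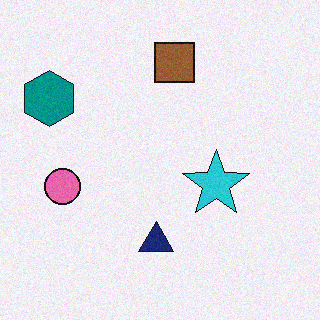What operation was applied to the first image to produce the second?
It was degraded with subtle gaussian noise.

Random speckle covers the whole image, including the flat background.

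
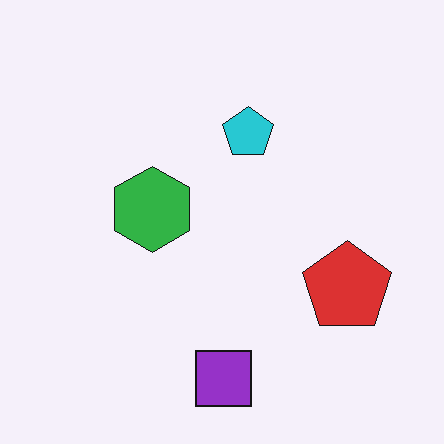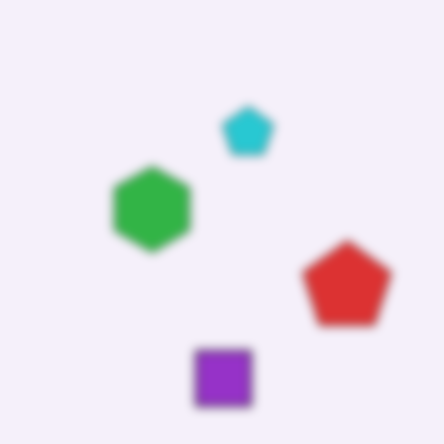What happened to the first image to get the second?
It was strongly gaussian-blurred.

Shape edges and outlines are uniformly softened across the whole image.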